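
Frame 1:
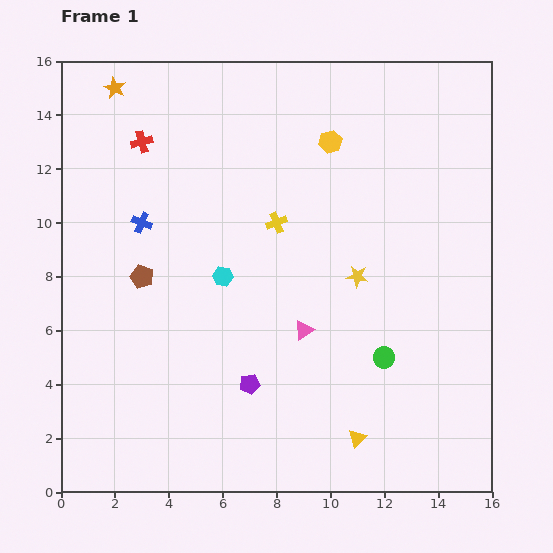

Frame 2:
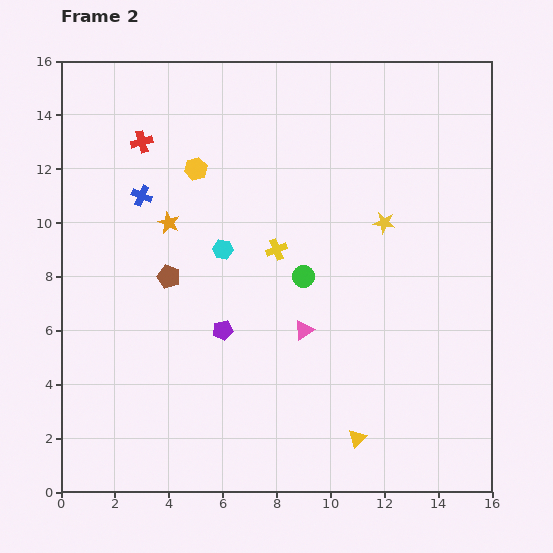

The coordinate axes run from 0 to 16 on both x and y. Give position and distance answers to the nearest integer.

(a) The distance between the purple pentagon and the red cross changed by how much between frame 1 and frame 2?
-2

Distance in frame 1: 10. Distance in frame 2: 8.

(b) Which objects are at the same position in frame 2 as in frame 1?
the red cross, the pink triangle, the yellow triangle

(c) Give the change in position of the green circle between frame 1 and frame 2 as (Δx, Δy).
(-3, 3)

The green circle was at (12, 5) in frame 1 and (9, 8) in frame 2.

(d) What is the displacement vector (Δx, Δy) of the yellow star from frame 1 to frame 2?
(1, 2)

The yellow star was at (11, 8) in frame 1 and (12, 10) in frame 2.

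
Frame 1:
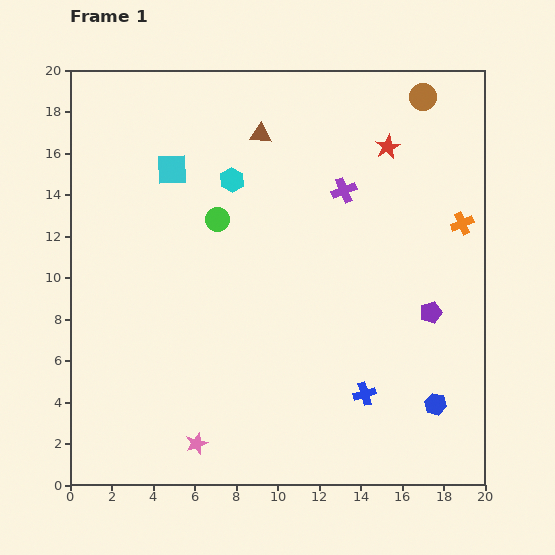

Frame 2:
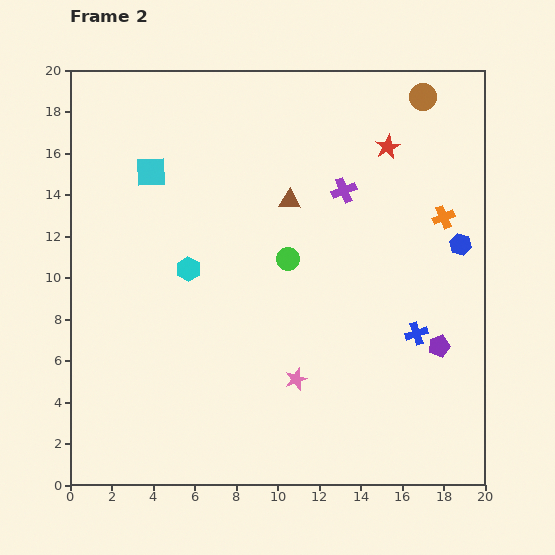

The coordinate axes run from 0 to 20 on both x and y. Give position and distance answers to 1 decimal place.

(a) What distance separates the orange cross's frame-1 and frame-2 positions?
0.9

The orange cross moved from (18.9, 12.6) to (18.0, 12.9), a distance of √(0.9² + 0.3²) ≈ 0.9.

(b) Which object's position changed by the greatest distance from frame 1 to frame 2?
the blue hexagon

(moved 7.8; next 5.7)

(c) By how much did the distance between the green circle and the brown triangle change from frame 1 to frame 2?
-1.8

Distance in frame 1: 4.6. Distance in frame 2: 2.8.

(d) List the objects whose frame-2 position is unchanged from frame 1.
the purple cross, the red star, the brown circle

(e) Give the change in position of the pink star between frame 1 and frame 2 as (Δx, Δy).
(4.8, 3.1)

The pink star was at (6.1, 2.0) in frame 1 and (10.9, 5.1) in frame 2.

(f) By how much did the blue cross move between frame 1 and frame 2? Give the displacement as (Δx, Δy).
(2.5, 2.9)

The blue cross was at (14.2, 4.4) in frame 1 and (16.7, 7.3) in frame 2.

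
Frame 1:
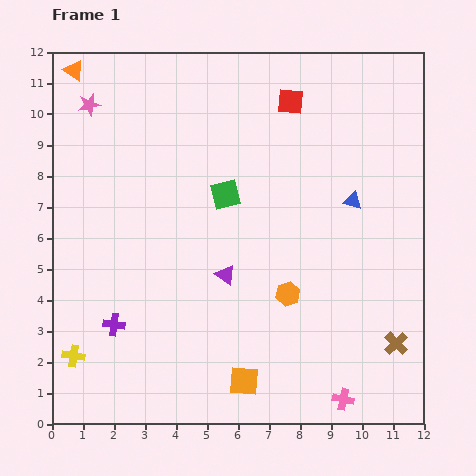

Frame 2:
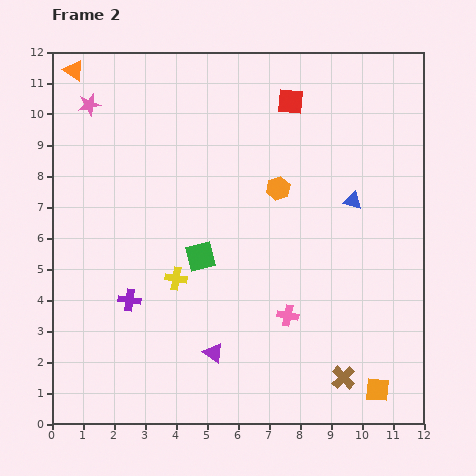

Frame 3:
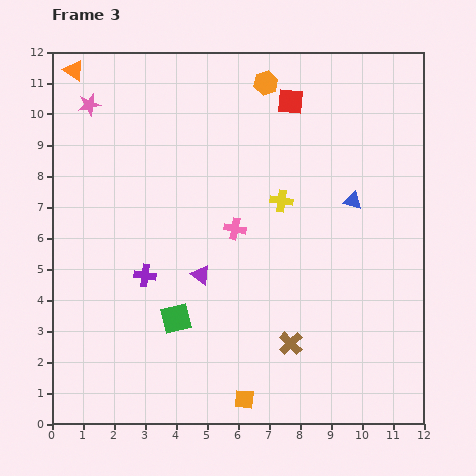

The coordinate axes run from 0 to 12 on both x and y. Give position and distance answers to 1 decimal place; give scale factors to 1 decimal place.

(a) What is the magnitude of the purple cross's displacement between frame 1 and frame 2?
0.9

The purple cross moved from (2.0, 3.2) to (2.5, 4.0), a distance of √(0.5² + 0.8²) ≈ 0.9.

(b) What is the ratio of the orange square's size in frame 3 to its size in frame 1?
0.7×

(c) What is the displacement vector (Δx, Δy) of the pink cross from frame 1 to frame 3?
(-3.5, 5.5)

The pink cross was at (9.4, 0.8) in frame 1 and (5.9, 6.3) in frame 3.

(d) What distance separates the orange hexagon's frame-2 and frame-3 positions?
3.4

The orange hexagon moved from (7.3, 7.6) to (6.9, 11.0), a distance of √(0.4² + 3.4²) ≈ 3.4.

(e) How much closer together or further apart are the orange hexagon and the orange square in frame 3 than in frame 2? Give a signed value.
+3.0

Distance in frame 2: 7.2. Distance in frame 3: 10.2.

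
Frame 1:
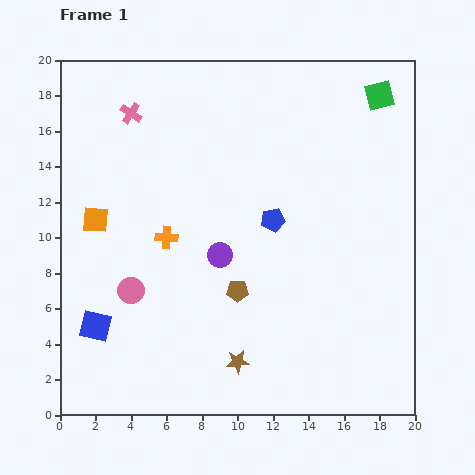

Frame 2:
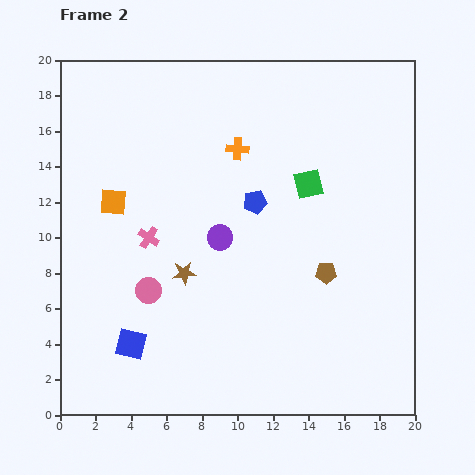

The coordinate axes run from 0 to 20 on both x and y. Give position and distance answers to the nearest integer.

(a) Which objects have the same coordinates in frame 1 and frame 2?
none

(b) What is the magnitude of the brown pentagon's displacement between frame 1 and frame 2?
5

The brown pentagon moved from (10, 7) to (15, 8), a distance of √(5² + 1²) ≈ 5.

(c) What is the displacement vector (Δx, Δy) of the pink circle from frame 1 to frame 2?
(1, 0)

The pink circle was at (4, 7) in frame 1 and (5, 7) in frame 2.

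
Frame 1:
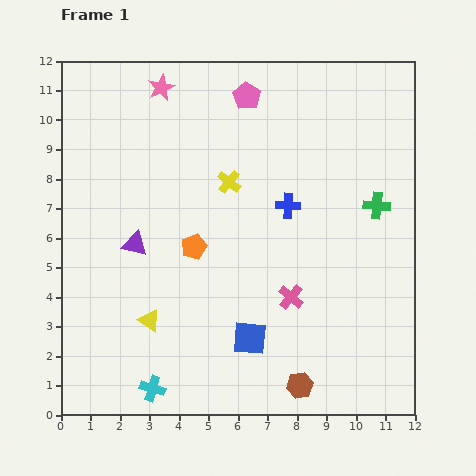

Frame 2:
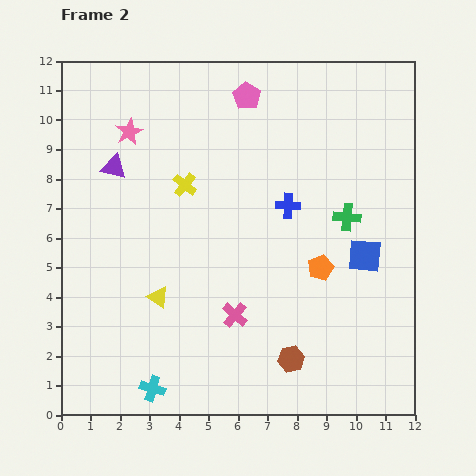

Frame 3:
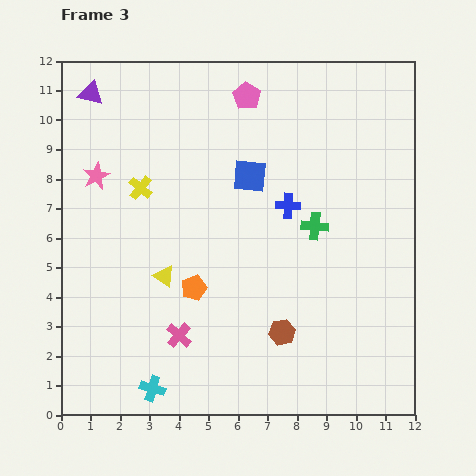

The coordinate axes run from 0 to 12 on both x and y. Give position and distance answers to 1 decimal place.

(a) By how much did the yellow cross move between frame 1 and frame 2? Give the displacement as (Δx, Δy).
(-1.5, -0.1)

The yellow cross was at (5.7, 7.9) in frame 1 and (4.2, 7.8) in frame 2.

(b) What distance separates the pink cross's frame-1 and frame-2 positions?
2.0

The pink cross moved from (7.8, 4.0) to (5.9, 3.4), a distance of √(1.9² + 0.6²) ≈ 2.0.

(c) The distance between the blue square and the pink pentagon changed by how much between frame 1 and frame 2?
-1.5

Distance in frame 1: 8.2. Distance in frame 2: 6.7.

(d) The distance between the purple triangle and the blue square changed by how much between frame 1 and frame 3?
+1.1

Distance in frame 1: 5.0. Distance in frame 3: 6.1.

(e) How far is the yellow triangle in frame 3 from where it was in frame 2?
0.7

The yellow triangle moved from (3.3, 4.0) to (3.5, 4.7), a distance of √(0.2² + 0.7²) ≈ 0.7.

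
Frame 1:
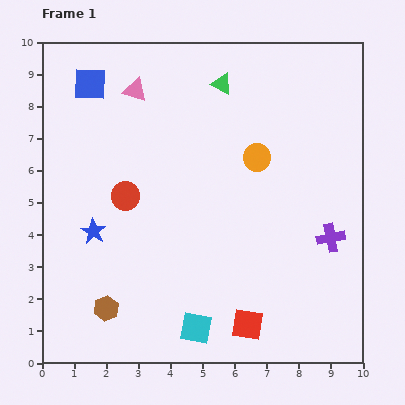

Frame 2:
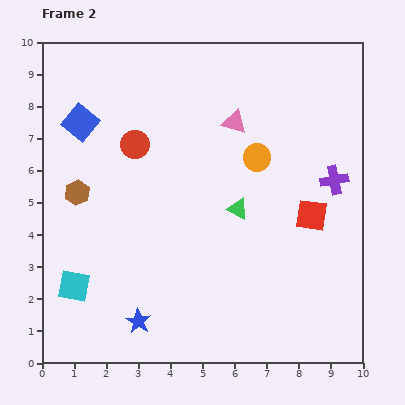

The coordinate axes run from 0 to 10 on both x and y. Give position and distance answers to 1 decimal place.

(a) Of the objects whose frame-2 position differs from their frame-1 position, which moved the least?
the blue square

(moved 1.2)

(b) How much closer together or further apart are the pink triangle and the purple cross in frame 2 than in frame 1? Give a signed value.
-4.0

Distance in frame 1: 7.6. Distance in frame 2: 3.6.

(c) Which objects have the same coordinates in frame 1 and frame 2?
the orange circle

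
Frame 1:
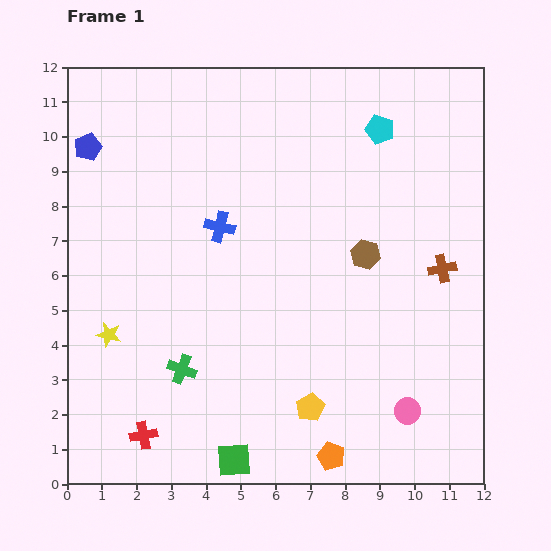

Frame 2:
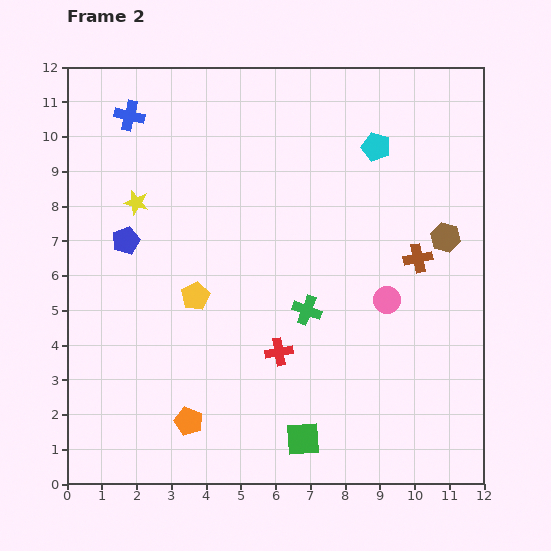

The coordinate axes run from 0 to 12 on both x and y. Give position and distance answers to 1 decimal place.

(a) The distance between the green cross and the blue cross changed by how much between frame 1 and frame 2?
+3.4

Distance in frame 1: 4.2. Distance in frame 2: 7.6.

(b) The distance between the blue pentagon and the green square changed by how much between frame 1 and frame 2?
-2.3

Distance in frame 1: 9.9. Distance in frame 2: 7.6.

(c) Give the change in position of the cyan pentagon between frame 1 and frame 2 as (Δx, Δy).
(-0.1, -0.5)

The cyan pentagon was at (9.0, 10.2) in frame 1 and (8.9, 9.7) in frame 2.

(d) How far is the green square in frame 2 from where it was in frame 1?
2.1

The green square moved from (4.8, 0.7) to (6.8, 1.3), a distance of √(2.0² + 0.6²) ≈ 2.1.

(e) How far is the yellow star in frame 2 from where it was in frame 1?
3.9

The yellow star moved from (1.2, 4.3) to (2.0, 8.1), a distance of √(0.8² + 3.8²) ≈ 3.9.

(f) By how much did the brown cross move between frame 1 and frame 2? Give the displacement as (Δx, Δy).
(-0.7, 0.3)

The brown cross was at (10.8, 6.2) in frame 1 and (10.1, 6.5) in frame 2.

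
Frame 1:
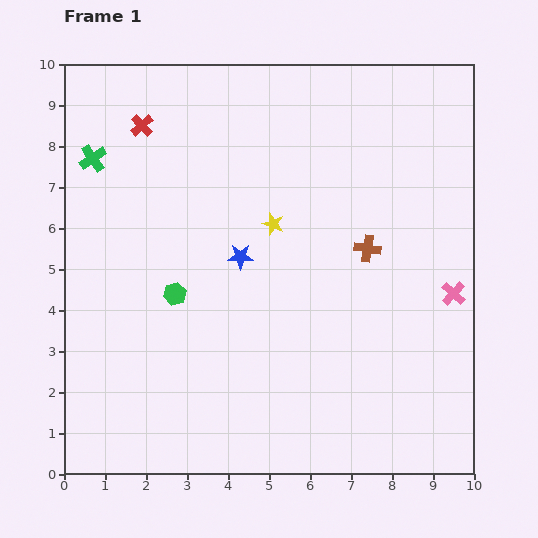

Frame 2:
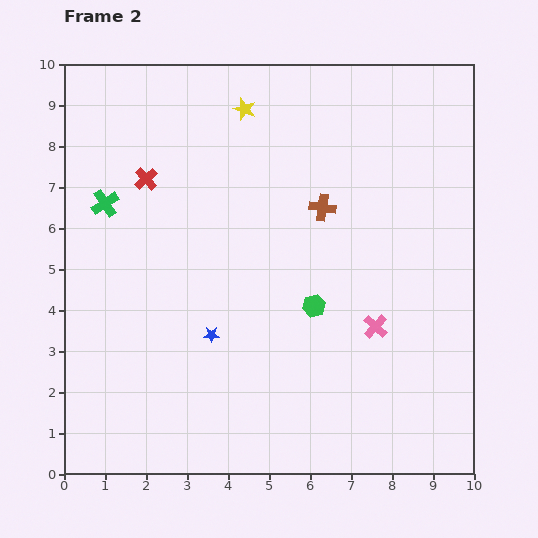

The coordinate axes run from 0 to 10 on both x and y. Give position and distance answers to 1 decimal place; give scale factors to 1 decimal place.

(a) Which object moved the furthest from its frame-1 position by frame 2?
the green hexagon

(moved 3.4; next 2.9)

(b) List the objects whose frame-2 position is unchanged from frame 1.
none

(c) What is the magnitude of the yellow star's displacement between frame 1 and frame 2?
2.9

The yellow star moved from (5.1, 6.1) to (4.4, 8.9), a distance of √(0.7² + 2.8²) ≈ 2.9.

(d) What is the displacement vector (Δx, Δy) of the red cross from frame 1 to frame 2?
(0.1, -1.3)

The red cross was at (1.9, 8.5) in frame 1 and (2.0, 7.2) in frame 2.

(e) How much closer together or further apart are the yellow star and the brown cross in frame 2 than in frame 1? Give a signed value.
+0.7

Distance in frame 1: 2.4. Distance in frame 2: 3.1.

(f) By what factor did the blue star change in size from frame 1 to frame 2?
0.6×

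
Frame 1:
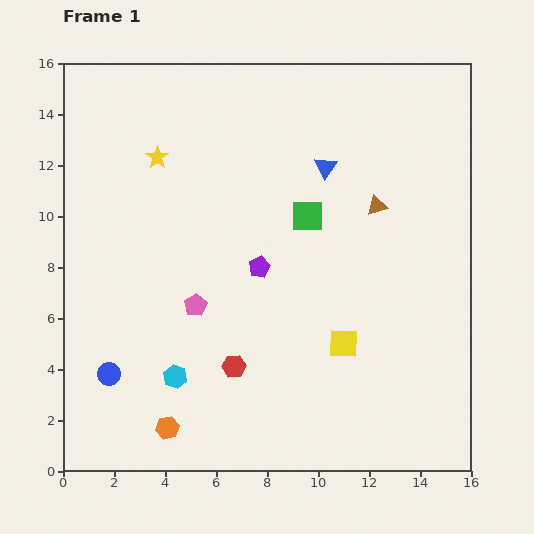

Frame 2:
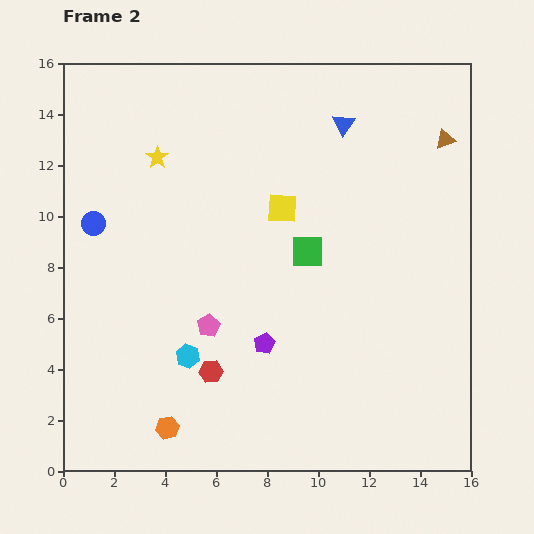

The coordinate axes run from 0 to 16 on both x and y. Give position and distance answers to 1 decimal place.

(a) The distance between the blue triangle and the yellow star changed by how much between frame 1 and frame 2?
+0.8

Distance in frame 1: 6.6. Distance in frame 2: 7.4.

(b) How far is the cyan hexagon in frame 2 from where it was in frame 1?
0.9

The cyan hexagon moved from (4.4, 3.7) to (4.9, 4.5), a distance of √(0.5² + 0.8²) ≈ 0.9.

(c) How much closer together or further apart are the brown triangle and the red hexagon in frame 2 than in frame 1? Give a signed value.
+4.5

Distance in frame 1: 8.4. Distance in frame 2: 12.9.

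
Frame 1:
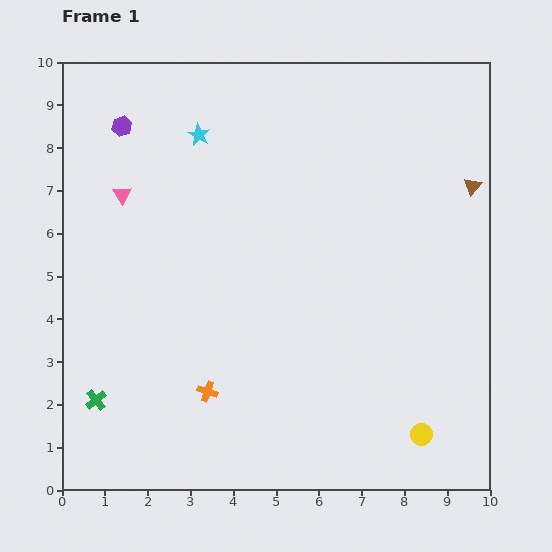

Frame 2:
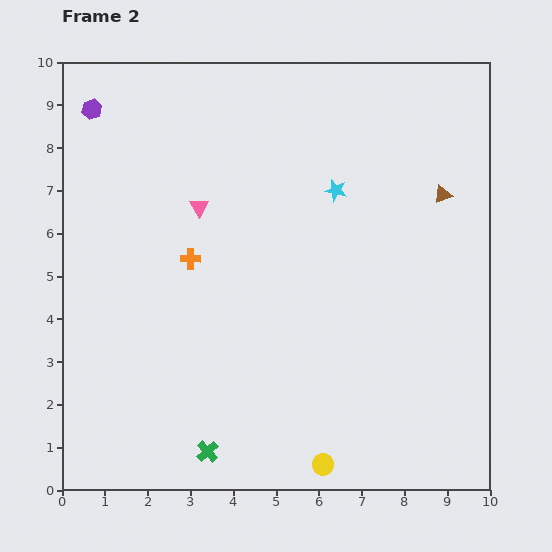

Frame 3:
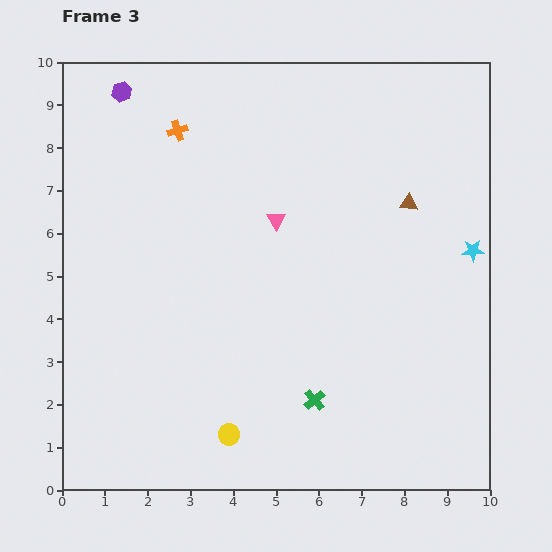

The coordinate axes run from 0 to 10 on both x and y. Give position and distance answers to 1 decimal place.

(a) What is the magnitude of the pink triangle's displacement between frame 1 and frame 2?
1.8

The pink triangle moved from (1.4, 6.9) to (3.2, 6.6), a distance of √(1.8² + 0.3²) ≈ 1.8.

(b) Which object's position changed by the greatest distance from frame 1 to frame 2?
the cyan star

(moved 3.5; next 3.1)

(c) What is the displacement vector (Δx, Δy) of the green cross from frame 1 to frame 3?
(5.1, 0.0)

The green cross was at (0.8, 2.1) in frame 1 and (5.9, 2.1) in frame 3.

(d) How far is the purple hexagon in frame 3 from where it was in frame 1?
0.8

The purple hexagon moved from (1.4, 8.5) to (1.4, 9.3), a distance of √(0.0² + 0.8²) ≈ 0.8.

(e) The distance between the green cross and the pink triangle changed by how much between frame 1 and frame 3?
-0.5

Distance in frame 1: 4.8. Distance in frame 3: 4.3.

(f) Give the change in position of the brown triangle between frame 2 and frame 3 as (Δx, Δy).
(-0.8, -0.2)

The brown triangle was at (8.9, 6.9) in frame 2 and (8.1, 6.7) in frame 3.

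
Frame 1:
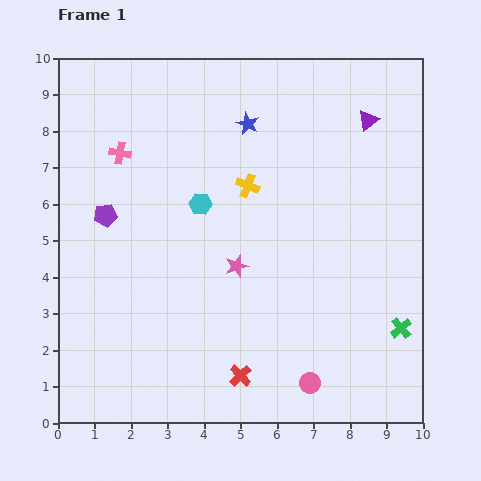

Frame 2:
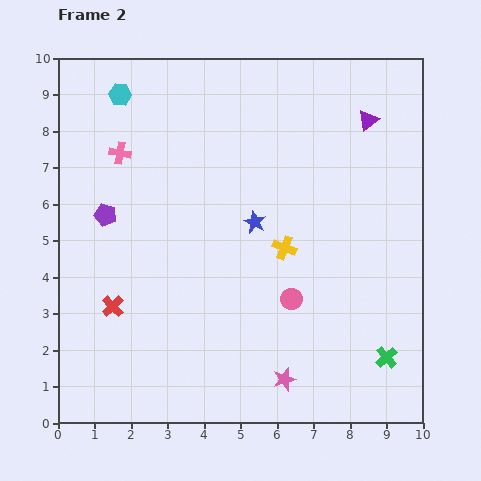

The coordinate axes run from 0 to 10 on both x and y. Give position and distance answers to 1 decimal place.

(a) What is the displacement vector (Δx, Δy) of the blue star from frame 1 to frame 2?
(0.2, -2.7)

The blue star was at (5.2, 8.2) in frame 1 and (5.4, 5.5) in frame 2.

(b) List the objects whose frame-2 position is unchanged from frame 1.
the purple pentagon, the purple triangle, the pink cross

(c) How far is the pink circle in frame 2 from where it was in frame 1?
2.4

The pink circle moved from (6.9, 1.1) to (6.4, 3.4), a distance of √(0.5² + 2.3²) ≈ 2.4.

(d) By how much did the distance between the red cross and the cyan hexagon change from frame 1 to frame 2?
+1.0

Distance in frame 1: 4.8. Distance in frame 2: 5.8.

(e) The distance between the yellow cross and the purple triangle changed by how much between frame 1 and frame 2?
+0.4

Distance in frame 1: 3.8. Distance in frame 2: 4.2.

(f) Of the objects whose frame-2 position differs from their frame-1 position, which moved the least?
the green cross

(moved 0.9)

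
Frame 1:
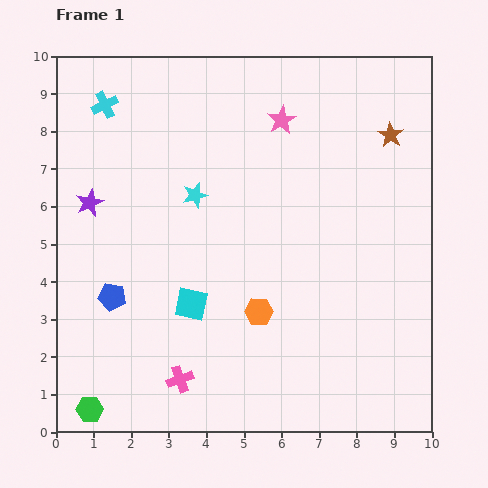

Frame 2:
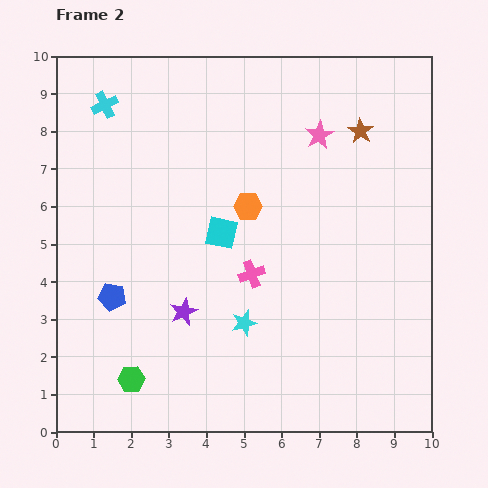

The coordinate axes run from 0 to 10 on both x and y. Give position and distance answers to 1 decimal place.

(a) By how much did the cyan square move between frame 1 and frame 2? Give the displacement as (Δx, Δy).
(0.8, 1.9)

The cyan square was at (3.6, 3.4) in frame 1 and (4.4, 5.3) in frame 2.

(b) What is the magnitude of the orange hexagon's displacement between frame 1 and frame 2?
2.8

The orange hexagon moved from (5.4, 3.2) to (5.1, 6.0), a distance of √(0.3² + 2.8²) ≈ 2.8.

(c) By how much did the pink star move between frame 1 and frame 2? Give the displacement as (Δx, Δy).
(1.0, -0.4)

The pink star was at (6.0, 8.3) in frame 1 and (7.0, 7.9) in frame 2.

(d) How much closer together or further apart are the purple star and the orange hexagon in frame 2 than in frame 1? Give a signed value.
-2.1

Distance in frame 1: 5.4. Distance in frame 2: 3.3.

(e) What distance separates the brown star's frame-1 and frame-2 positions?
0.8

The brown star moved from (8.9, 7.9) to (8.1, 8.0), a distance of √(0.8² + 0.1²) ≈ 0.8.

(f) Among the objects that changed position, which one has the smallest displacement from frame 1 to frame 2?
the brown star

(moved 0.8)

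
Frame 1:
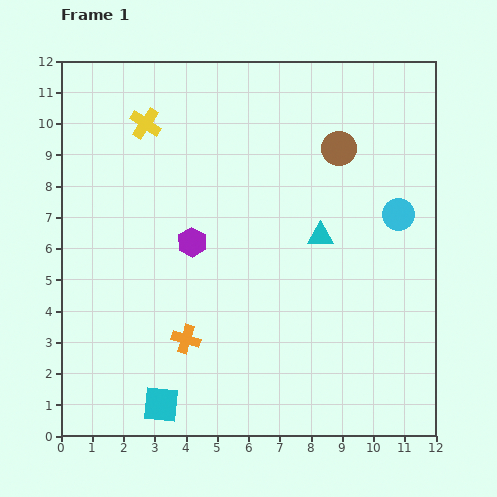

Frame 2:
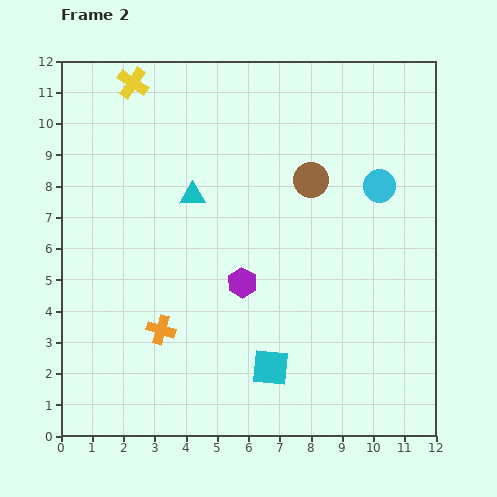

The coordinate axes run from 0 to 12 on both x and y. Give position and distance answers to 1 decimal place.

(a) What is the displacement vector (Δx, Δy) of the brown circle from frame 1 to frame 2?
(-0.9, -1.0)

The brown circle was at (8.9, 9.2) in frame 1 and (8.0, 8.2) in frame 2.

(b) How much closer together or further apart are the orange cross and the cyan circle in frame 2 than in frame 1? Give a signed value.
+0.5

Distance in frame 1: 7.9. Distance in frame 2: 8.4.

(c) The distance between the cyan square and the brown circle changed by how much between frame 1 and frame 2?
-3.9

Distance in frame 1: 10.0. Distance in frame 2: 6.1.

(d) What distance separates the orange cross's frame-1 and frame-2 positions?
0.9

The orange cross moved from (4.0, 3.1) to (3.2, 3.4), a distance of √(0.8² + 0.3²) ≈ 0.9.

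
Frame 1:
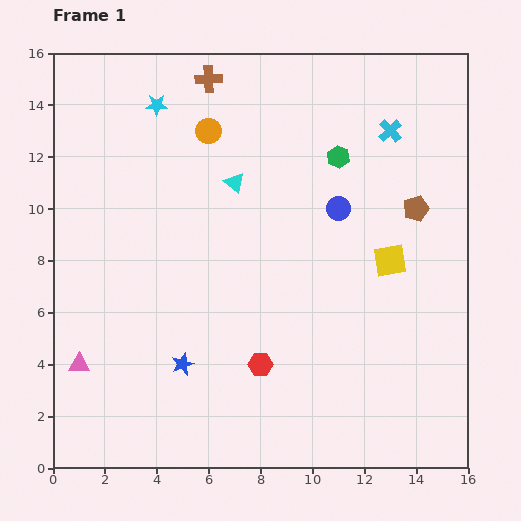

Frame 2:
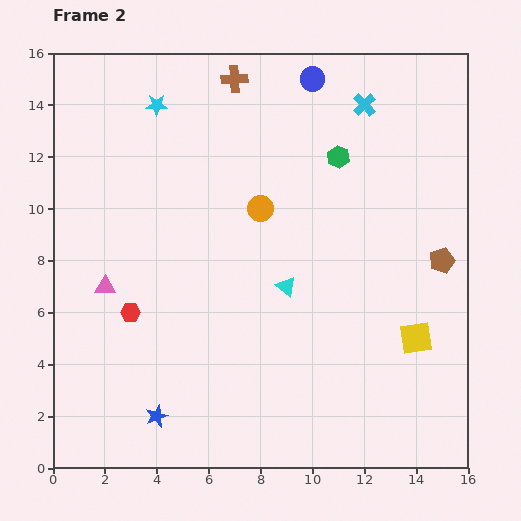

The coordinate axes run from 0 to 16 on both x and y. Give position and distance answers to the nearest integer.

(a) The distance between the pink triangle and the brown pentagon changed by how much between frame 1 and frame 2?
-1

Distance in frame 1: 14. Distance in frame 2: 13.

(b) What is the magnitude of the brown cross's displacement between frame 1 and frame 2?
1

The brown cross moved from (6, 15) to (7, 15), a distance of √(1² + 0²) ≈ 1.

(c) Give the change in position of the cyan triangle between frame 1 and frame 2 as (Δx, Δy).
(2, -4)

The cyan triangle was at (7, 11) in frame 1 and (9, 7) in frame 2.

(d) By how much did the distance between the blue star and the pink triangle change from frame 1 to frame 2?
+1

Distance in frame 1: 4. Distance in frame 2: 5.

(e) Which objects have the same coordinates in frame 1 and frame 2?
the green hexagon, the cyan star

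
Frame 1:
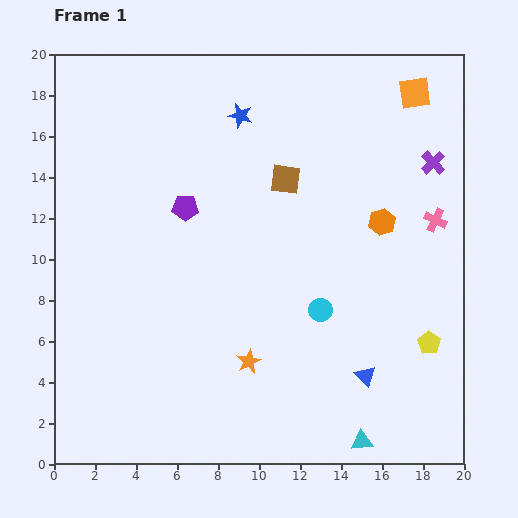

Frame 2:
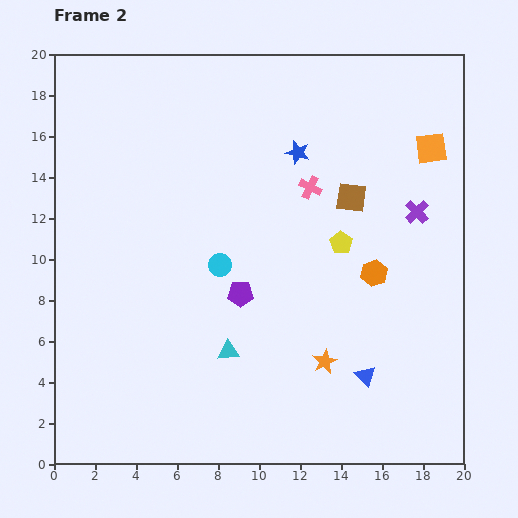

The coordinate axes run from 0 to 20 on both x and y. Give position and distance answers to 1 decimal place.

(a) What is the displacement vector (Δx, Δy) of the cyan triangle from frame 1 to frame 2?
(-6.5, 4.4)

The cyan triangle was at (15.0, 1.1) in frame 1 and (8.5, 5.5) in frame 2.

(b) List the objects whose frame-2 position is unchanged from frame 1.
the blue triangle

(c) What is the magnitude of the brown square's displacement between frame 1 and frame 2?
3.3

The brown square moved from (11.3, 13.9) to (14.5, 13.0), a distance of √(3.2² + 0.9²) ≈ 3.3.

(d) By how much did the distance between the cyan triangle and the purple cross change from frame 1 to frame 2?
-2.6

Distance in frame 1: 14.0. Distance in frame 2: 11.4.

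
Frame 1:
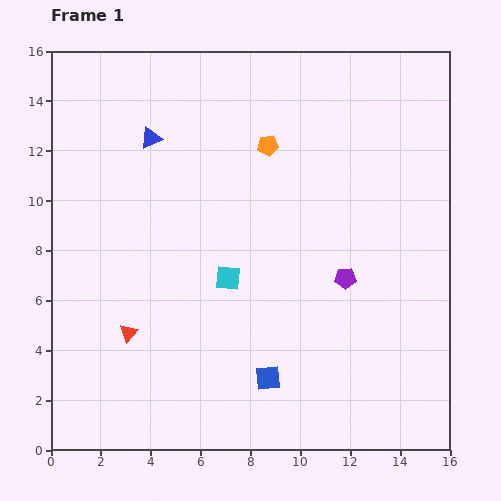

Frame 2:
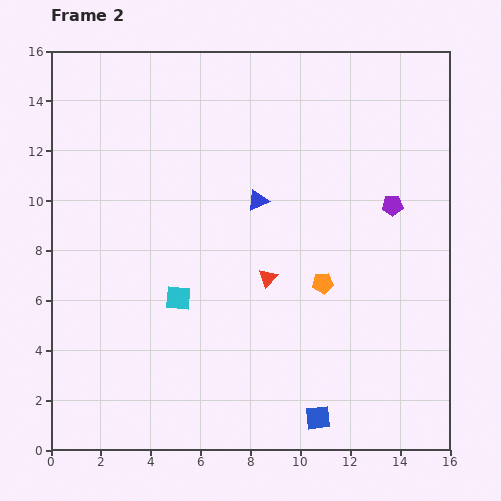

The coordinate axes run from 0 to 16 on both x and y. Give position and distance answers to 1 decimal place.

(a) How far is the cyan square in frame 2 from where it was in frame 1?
2.2

The cyan square moved from (7.1, 6.9) to (5.1, 6.1), a distance of √(2.0² + 0.8²) ≈ 2.2.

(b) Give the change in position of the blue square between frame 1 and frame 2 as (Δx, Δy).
(2.0, -1.6)

The blue square was at (8.7, 2.9) in frame 1 and (10.7, 1.3) in frame 2.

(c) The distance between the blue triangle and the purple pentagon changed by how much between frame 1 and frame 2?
-4.2

Distance in frame 1: 9.6. Distance in frame 2: 5.4.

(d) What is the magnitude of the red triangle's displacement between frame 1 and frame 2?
6.0

The red triangle moved from (3.1, 4.7) to (8.7, 6.9), a distance of √(5.6² + 2.2²) ≈ 6.0.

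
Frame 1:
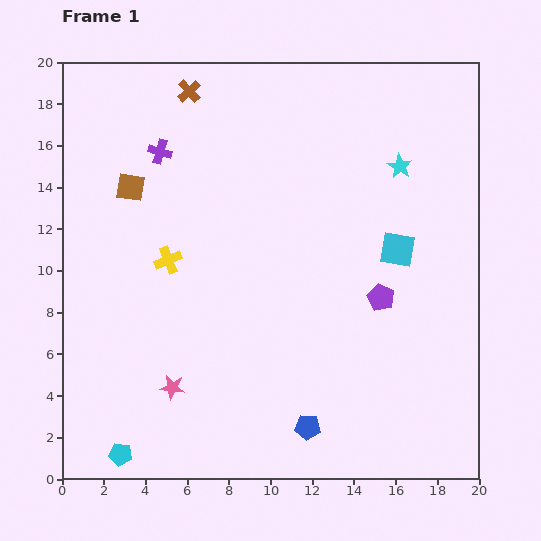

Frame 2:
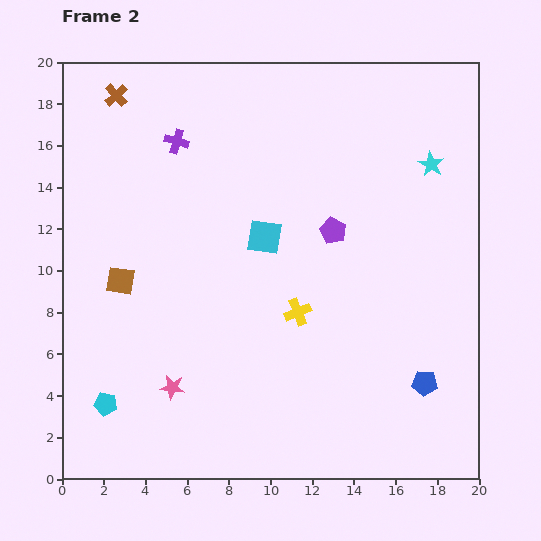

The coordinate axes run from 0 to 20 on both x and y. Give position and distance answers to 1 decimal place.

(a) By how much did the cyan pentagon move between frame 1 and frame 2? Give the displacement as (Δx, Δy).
(-0.7, 2.4)

The cyan pentagon was at (2.8, 1.2) in frame 1 and (2.1, 3.6) in frame 2.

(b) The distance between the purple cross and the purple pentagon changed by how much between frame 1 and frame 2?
-4.1

Distance in frame 1: 12.7. Distance in frame 2: 8.6.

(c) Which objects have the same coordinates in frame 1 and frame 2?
the pink star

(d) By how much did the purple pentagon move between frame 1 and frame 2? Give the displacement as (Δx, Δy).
(-2.3, 3.2)

The purple pentagon was at (15.3, 8.7) in frame 1 and (13.0, 11.9) in frame 2.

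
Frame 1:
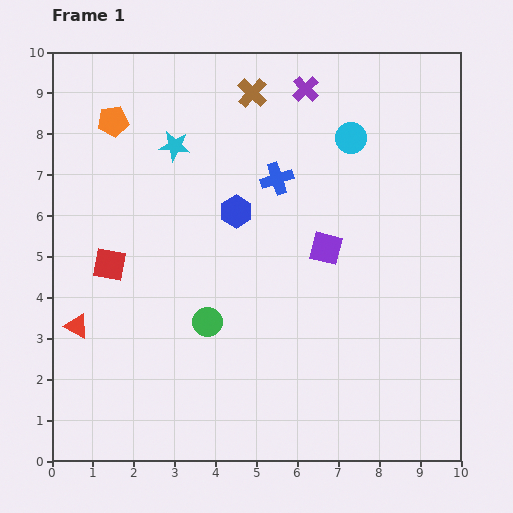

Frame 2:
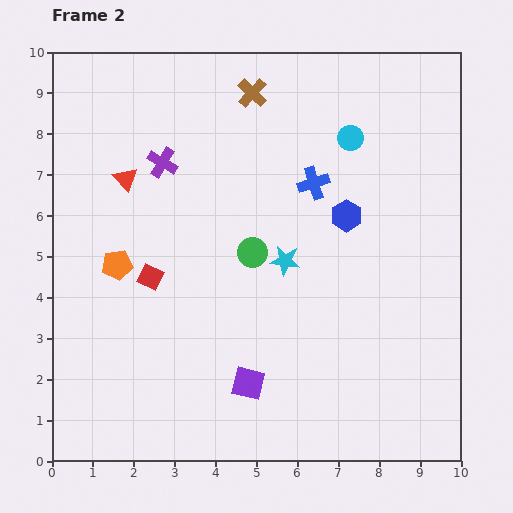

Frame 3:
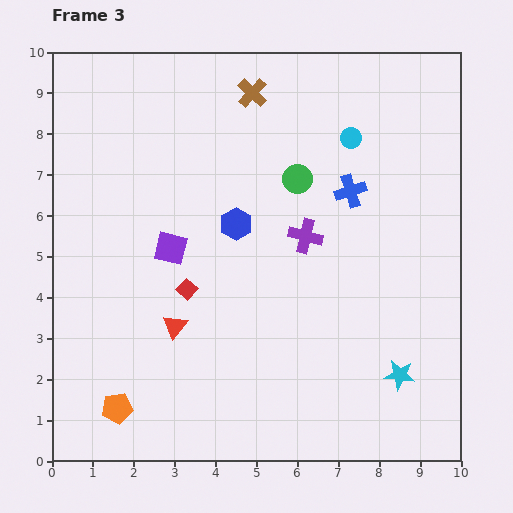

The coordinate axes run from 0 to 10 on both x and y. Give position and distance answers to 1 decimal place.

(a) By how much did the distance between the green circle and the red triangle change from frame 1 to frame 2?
+0.4

Distance in frame 1: 3.2. Distance in frame 2: 3.6.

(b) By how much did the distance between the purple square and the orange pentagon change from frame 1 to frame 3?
-2.0

Distance in frame 1: 6.1. Distance in frame 3: 4.1.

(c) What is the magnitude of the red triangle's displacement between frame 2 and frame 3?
3.8

The red triangle moved from (1.8, 6.9) to (3.0, 3.3), a distance of √(1.2² + 3.6²) ≈ 3.8.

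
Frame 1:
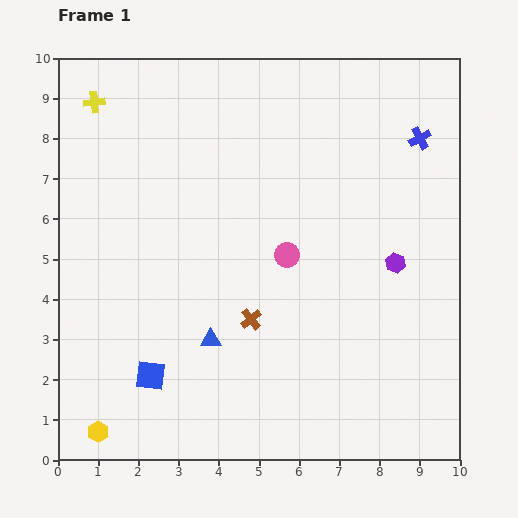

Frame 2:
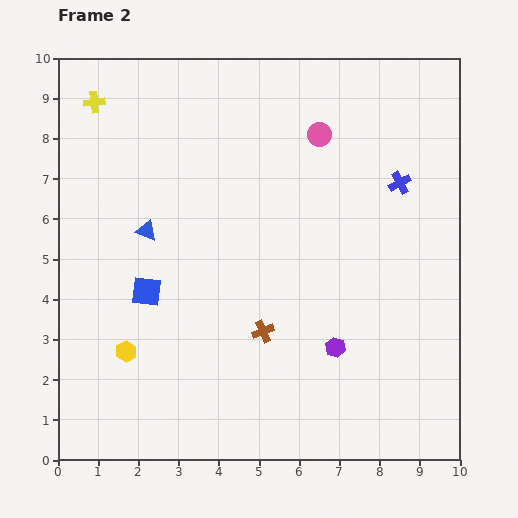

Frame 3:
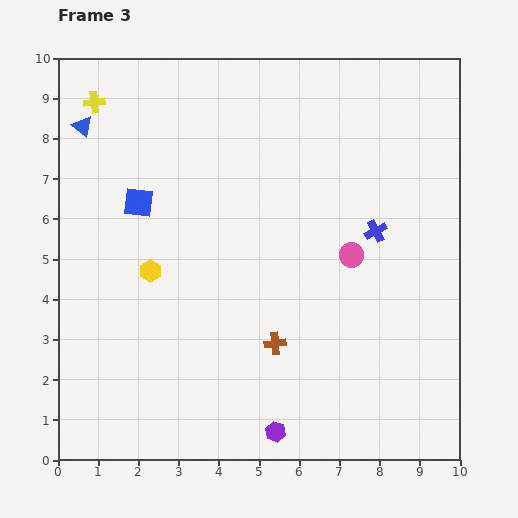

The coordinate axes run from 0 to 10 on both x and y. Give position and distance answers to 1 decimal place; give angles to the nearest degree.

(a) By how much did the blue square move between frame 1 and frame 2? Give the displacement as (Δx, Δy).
(-0.1, 2.1)

The blue square was at (2.3, 2.1) in frame 1 and (2.2, 4.2) in frame 2.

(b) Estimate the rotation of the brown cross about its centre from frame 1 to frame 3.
33° clockwise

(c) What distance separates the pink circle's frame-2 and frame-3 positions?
3.1

The pink circle moved from (6.5, 8.1) to (7.3, 5.1), a distance of √(0.8² + 3.0²) ≈ 3.1.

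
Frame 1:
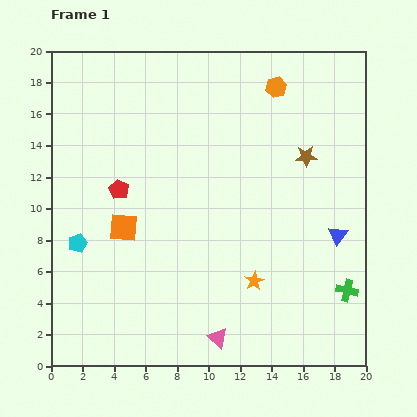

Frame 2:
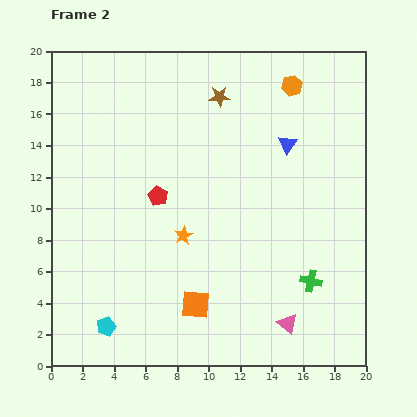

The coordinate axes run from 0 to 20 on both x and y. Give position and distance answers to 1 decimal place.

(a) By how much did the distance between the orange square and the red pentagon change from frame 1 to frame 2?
+4.9

Distance in frame 1: 2.4. Distance in frame 2: 7.3.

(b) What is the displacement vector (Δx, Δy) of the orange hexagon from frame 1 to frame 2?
(1.0, 0.1)

The orange hexagon was at (14.3, 17.7) in frame 1 and (15.3, 17.8) in frame 2.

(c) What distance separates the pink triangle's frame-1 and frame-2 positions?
4.5

The pink triangle moved from (10.6, 1.8) to (15.0, 2.7), a distance of √(4.4² + 0.9²) ≈ 4.5.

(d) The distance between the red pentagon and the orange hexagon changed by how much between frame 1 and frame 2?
-0.9

Distance in frame 1: 11.9. Distance in frame 2: 11.0.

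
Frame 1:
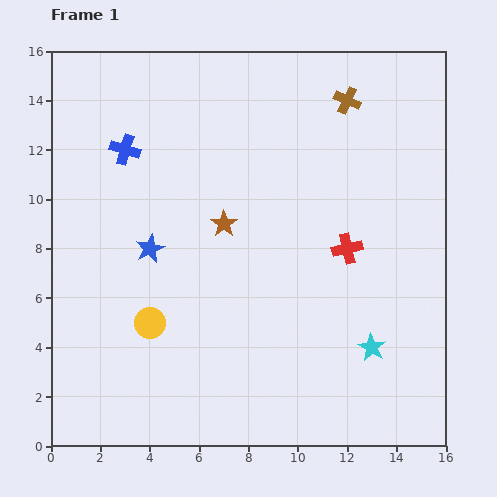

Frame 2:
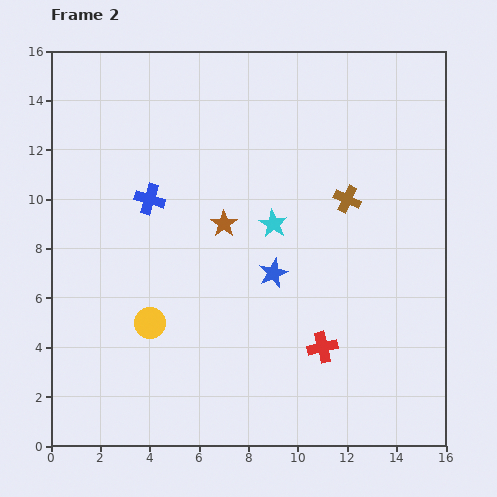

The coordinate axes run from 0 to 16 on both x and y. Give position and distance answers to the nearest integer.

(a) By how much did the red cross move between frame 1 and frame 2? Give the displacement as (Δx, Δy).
(-1, -4)

The red cross was at (12, 8) in frame 1 and (11, 4) in frame 2.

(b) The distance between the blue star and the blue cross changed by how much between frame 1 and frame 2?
+2

Distance in frame 1: 4. Distance in frame 2: 6.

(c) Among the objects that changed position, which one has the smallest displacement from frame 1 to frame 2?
the blue cross

(moved 2)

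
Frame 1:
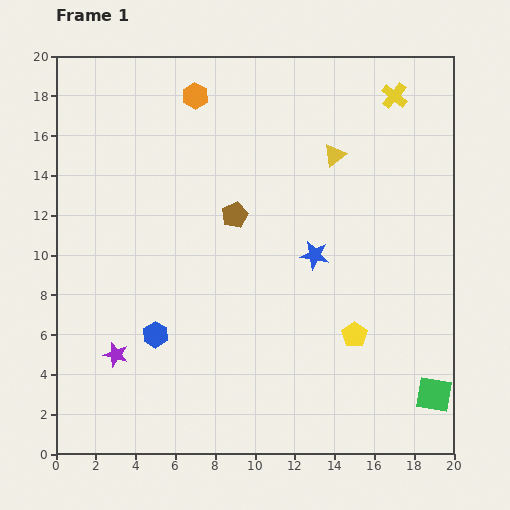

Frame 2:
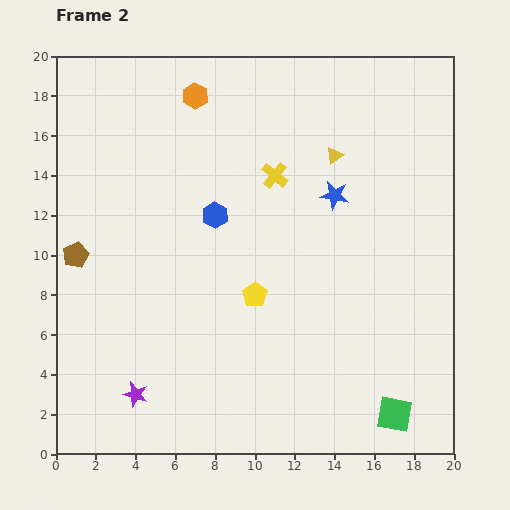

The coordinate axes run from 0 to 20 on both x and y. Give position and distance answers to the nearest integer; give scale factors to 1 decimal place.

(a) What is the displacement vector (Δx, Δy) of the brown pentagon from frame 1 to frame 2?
(-8, -2)

The brown pentagon was at (9, 12) in frame 1 and (1, 10) in frame 2.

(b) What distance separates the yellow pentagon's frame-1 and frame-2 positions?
5

The yellow pentagon moved from (15, 6) to (10, 8), a distance of √(5² + 2²) ≈ 5.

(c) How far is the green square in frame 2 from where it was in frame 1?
2

The green square moved from (19, 3) to (17, 2), a distance of √(2² + 1²) ≈ 2.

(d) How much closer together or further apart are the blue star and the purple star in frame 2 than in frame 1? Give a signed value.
+3

Distance in frame 1: 11. Distance in frame 2: 14.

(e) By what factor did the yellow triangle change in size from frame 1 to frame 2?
0.8×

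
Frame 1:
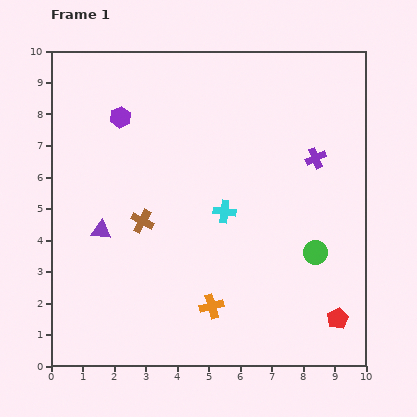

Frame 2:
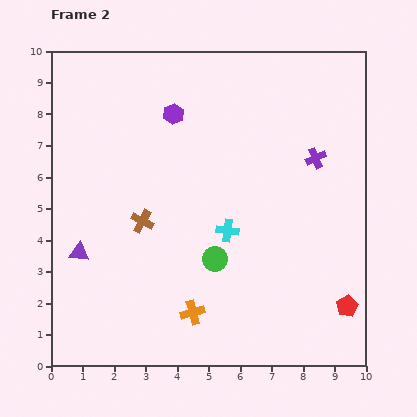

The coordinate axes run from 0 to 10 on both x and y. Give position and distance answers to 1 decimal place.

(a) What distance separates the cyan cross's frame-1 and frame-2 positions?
0.6

The cyan cross moved from (5.5, 4.9) to (5.6, 4.3), a distance of √(0.1² + 0.6²) ≈ 0.6.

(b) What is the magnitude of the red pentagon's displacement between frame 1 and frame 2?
0.5

The red pentagon moved from (9.1, 1.5) to (9.4, 1.9), a distance of √(0.3² + 0.4²) ≈ 0.5.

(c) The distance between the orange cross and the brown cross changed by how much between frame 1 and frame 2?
-0.2

Distance in frame 1: 3.5. Distance in frame 2: 3.3.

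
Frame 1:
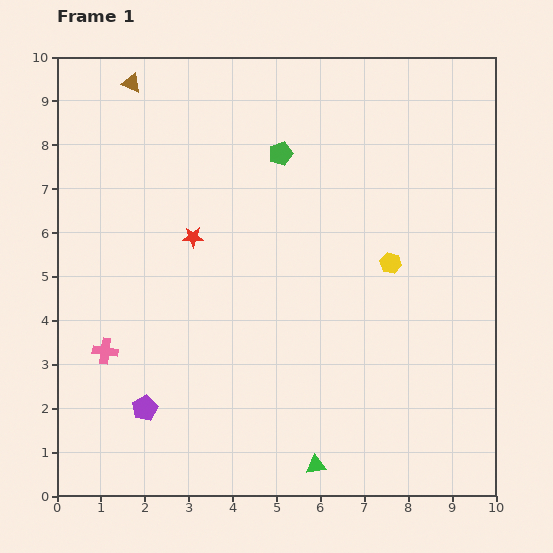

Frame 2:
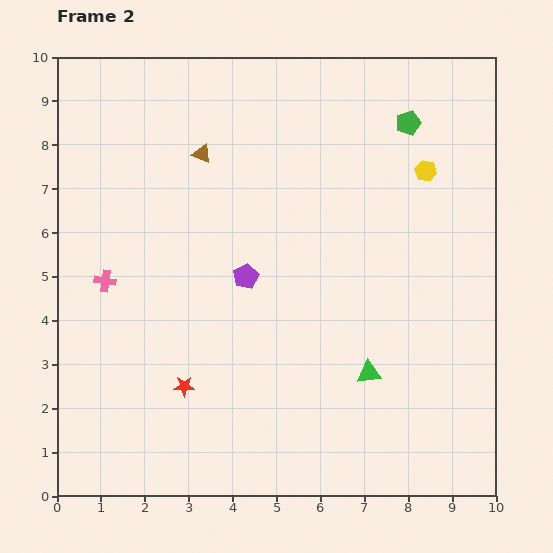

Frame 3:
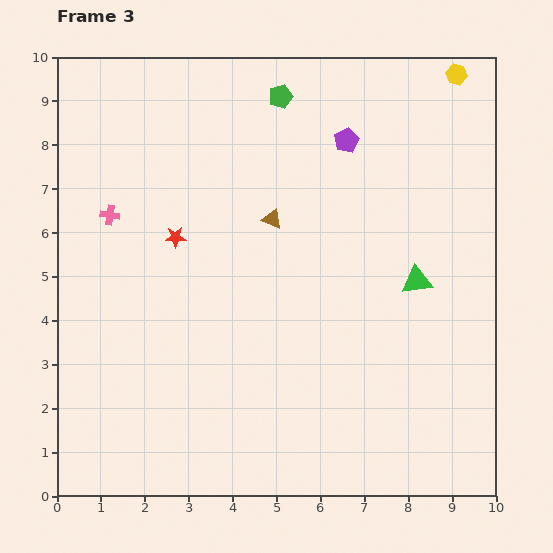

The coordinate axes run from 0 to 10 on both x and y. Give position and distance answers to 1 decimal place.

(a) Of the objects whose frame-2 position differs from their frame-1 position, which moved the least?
the pink cross

(moved 1.6)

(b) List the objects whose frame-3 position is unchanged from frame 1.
none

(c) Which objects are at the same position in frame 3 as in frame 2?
none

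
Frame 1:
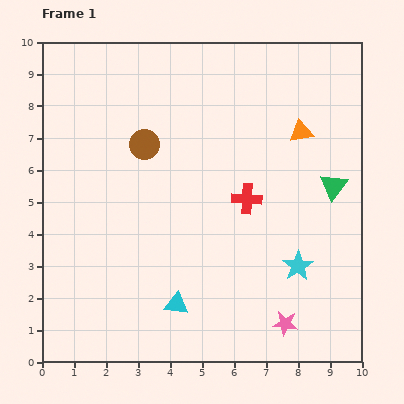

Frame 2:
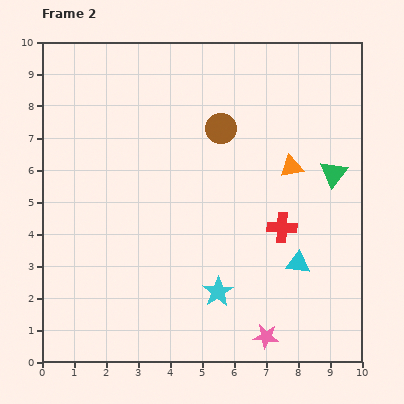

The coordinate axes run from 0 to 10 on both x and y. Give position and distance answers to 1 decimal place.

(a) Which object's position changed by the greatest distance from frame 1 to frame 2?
the cyan triangle

(moved 4.0; next 2.6)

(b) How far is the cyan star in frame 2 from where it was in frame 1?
2.6

The cyan star moved from (8.0, 3.0) to (5.5, 2.2), a distance of √(2.5² + 0.8²) ≈ 2.6.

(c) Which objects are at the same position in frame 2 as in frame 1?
none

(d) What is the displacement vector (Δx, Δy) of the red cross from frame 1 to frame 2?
(1.1, -0.9)

The red cross was at (6.4, 5.1) in frame 1 and (7.5, 4.2) in frame 2.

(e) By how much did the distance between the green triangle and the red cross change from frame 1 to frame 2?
-0.4

Distance in frame 1: 2.7. Distance in frame 2: 2.3.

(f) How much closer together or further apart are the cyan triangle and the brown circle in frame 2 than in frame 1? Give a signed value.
-0.3

Distance in frame 1: 5.1. Distance in frame 2: 4.8.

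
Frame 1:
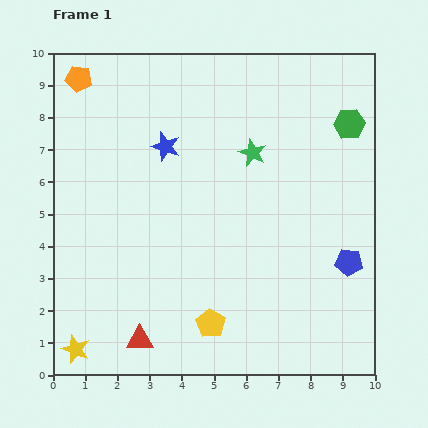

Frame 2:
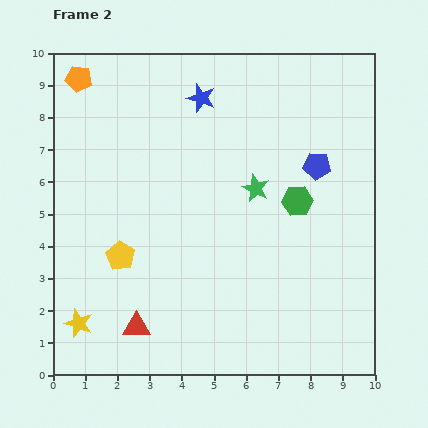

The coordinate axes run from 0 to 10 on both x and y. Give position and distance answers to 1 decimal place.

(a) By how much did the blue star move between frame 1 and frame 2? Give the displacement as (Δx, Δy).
(1.1, 1.5)

The blue star was at (3.5, 7.1) in frame 1 and (4.6, 8.6) in frame 2.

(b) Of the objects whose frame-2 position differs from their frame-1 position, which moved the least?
the red triangle

(moved 0.4)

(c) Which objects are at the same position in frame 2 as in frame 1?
the orange pentagon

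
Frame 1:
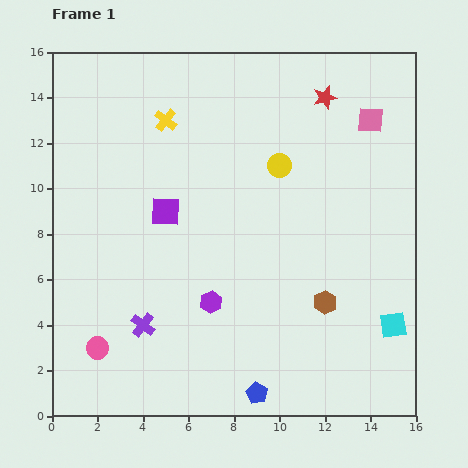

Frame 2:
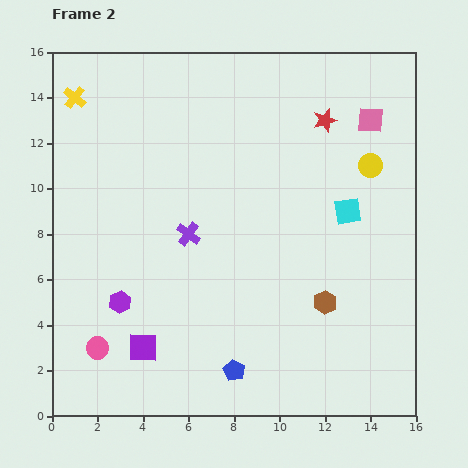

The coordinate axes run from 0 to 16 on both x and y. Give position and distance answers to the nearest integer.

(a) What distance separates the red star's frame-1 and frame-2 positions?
1

The red star moved from (12, 14) to (12, 13), a distance of √(0² + 1²) ≈ 1.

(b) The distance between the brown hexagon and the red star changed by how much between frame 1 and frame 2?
-1

Distance in frame 1: 9. Distance in frame 2: 8.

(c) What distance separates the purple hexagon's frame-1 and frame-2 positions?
4

The purple hexagon moved from (7, 5) to (3, 5), a distance of √(4² + 0²) ≈ 4.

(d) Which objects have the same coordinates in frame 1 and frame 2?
the pink circle, the brown hexagon, the pink square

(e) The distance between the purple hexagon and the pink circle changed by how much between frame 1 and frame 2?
-3

Distance in frame 1: 5. Distance in frame 2: 2.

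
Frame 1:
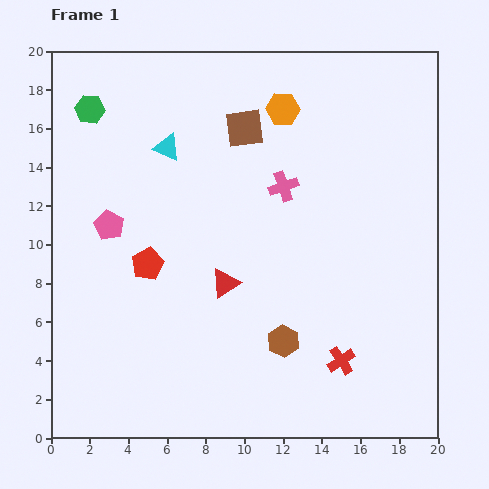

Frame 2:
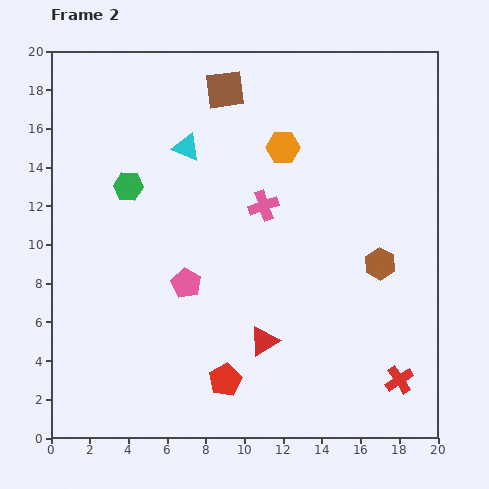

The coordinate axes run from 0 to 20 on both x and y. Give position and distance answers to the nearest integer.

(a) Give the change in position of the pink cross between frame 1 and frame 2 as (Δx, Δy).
(-1, -1)

The pink cross was at (12, 13) in frame 1 and (11, 12) in frame 2.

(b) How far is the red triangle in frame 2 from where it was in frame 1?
4

The red triangle moved from (9, 8) to (11, 5), a distance of √(2² + 3²) ≈ 4.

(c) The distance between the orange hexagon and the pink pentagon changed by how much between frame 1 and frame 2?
-2

Distance in frame 1: 11. Distance in frame 2: 9.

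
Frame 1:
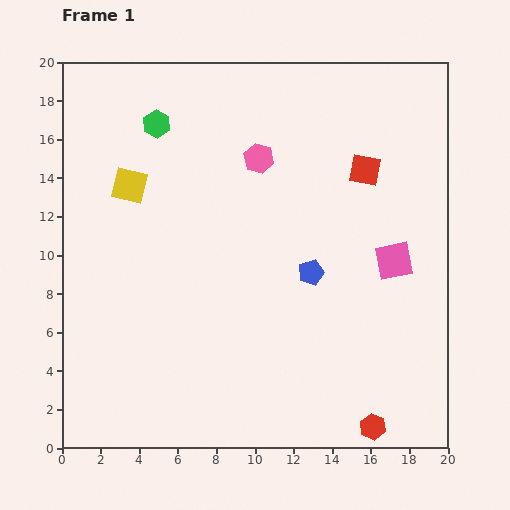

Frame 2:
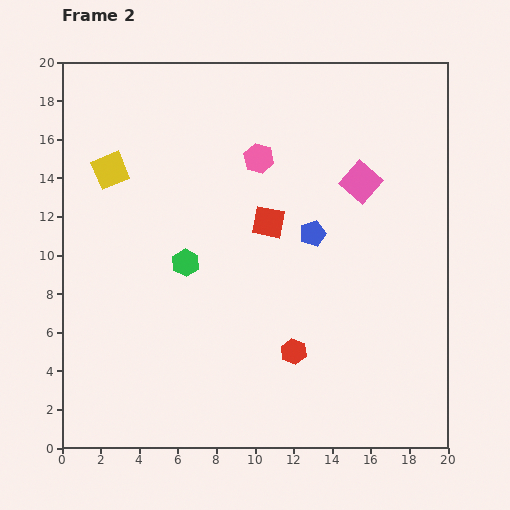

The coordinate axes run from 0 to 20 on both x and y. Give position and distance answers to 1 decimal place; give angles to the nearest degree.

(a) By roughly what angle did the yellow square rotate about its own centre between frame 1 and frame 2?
36° counter-clockwise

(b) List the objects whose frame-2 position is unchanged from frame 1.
the pink hexagon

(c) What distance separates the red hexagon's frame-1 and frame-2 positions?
5.7

The red hexagon moved from (16.1, 1.1) to (12.0, 5.0), a distance of √(4.1² + 3.9²) ≈ 5.7.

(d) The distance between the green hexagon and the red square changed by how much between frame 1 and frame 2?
-6.3

Distance in frame 1: 11.1. Distance in frame 2: 4.8.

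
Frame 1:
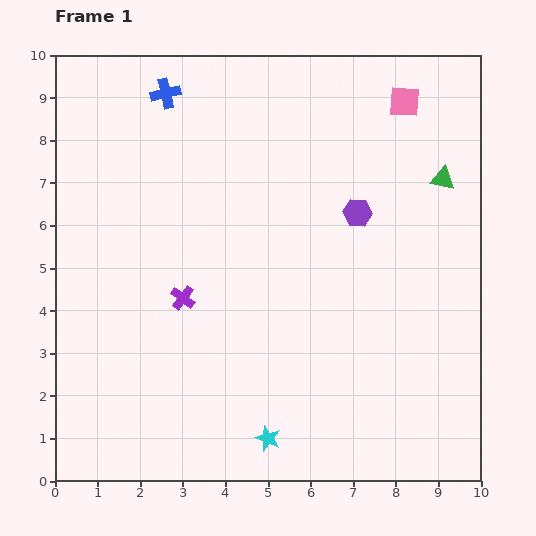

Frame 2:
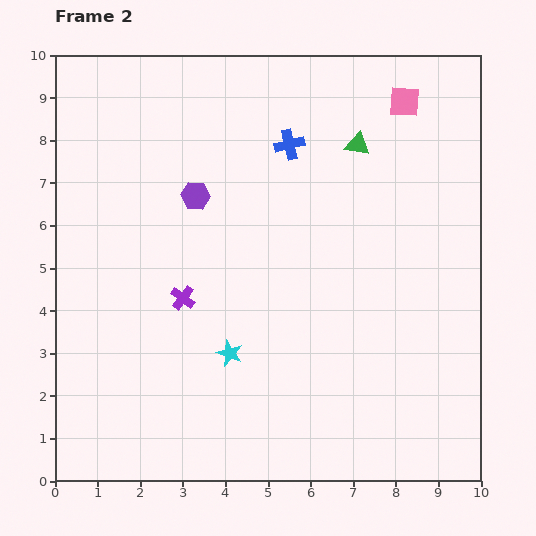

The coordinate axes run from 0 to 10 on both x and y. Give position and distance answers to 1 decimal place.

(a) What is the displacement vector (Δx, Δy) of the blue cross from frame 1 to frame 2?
(2.9, -1.2)

The blue cross was at (2.6, 9.1) in frame 1 and (5.5, 7.9) in frame 2.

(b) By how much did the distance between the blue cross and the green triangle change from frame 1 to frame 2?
-5.2

Distance in frame 1: 6.8. Distance in frame 2: 1.6.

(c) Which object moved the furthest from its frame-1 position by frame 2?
the purple hexagon

(moved 3.8; next 3.1)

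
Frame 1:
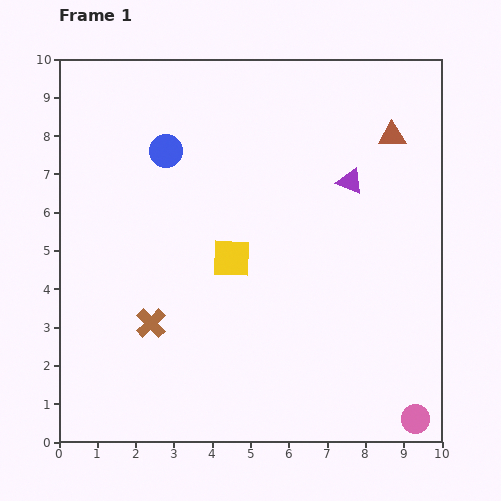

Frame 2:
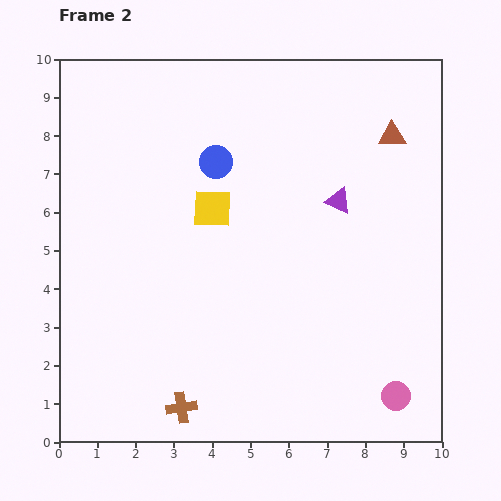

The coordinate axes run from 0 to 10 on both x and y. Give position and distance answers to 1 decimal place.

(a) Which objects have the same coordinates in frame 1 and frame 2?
the brown triangle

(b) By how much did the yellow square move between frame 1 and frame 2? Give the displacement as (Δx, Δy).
(-0.5, 1.3)

The yellow square was at (4.5, 4.8) in frame 1 and (4.0, 6.1) in frame 2.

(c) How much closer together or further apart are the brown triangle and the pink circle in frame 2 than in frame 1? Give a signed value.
-0.6

Distance in frame 1: 7.4. Distance in frame 2: 6.8.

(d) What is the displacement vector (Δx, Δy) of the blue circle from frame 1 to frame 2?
(1.3, -0.3)

The blue circle was at (2.8, 7.6) in frame 1 and (4.1, 7.3) in frame 2.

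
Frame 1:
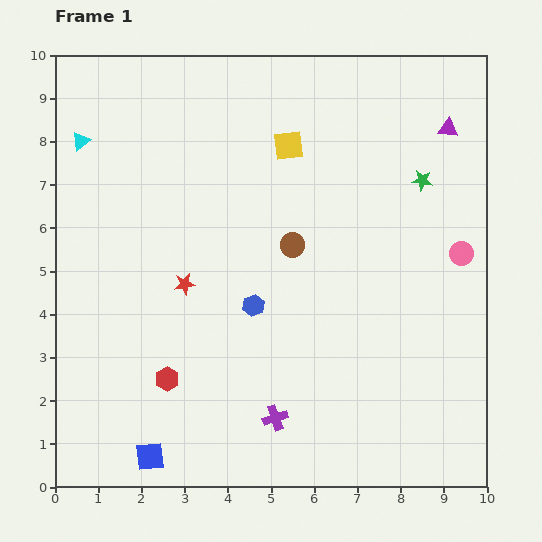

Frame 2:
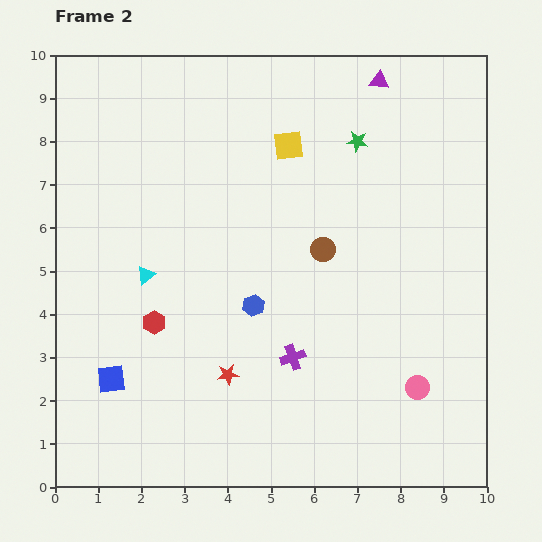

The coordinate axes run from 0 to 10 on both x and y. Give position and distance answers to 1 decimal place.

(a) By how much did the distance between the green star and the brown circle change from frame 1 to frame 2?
-0.8

Distance in frame 1: 3.4. Distance in frame 2: 2.6.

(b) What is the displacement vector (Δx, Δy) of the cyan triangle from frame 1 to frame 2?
(1.5, -3.1)

The cyan triangle was at (0.6, 8.0) in frame 1 and (2.1, 4.9) in frame 2.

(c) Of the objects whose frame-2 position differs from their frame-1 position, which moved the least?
the brown circle

(moved 0.7)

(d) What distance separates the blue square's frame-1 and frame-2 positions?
2.0

The blue square moved from (2.2, 0.7) to (1.3, 2.5), a distance of √(0.9² + 1.8²) ≈ 2.0.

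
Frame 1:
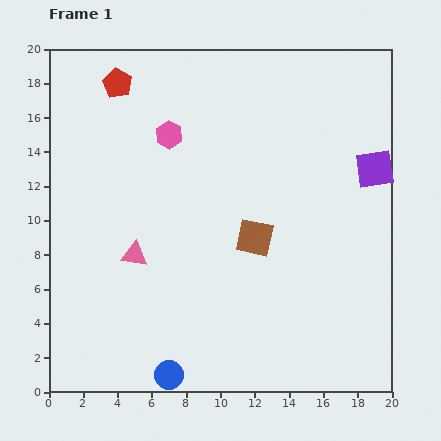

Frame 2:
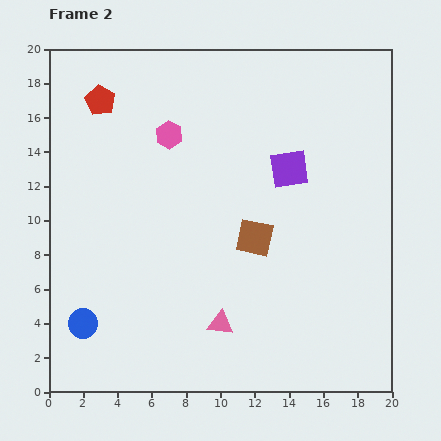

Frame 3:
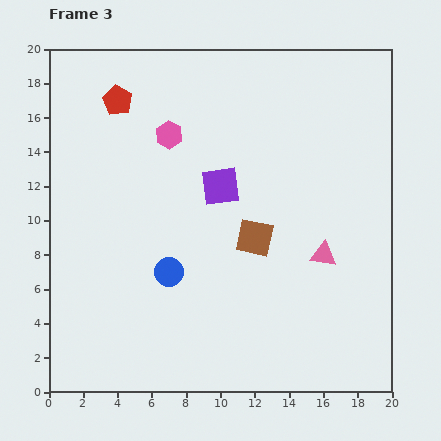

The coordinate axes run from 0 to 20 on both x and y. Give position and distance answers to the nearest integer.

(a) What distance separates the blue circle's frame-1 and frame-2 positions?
6

The blue circle moved from (7, 1) to (2, 4), a distance of √(5² + 3²) ≈ 6.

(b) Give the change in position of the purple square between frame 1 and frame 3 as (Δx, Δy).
(-9, -1)

The purple square was at (19, 13) in frame 1 and (10, 12) in frame 3.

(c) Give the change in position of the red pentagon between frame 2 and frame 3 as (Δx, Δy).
(1, 0)

The red pentagon was at (3, 17) in frame 2 and (4, 17) in frame 3.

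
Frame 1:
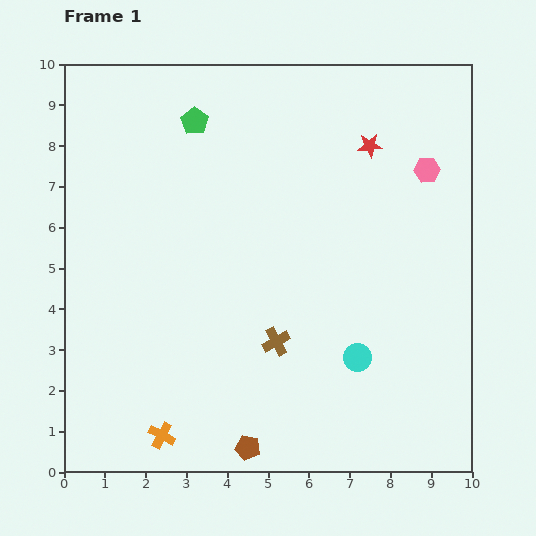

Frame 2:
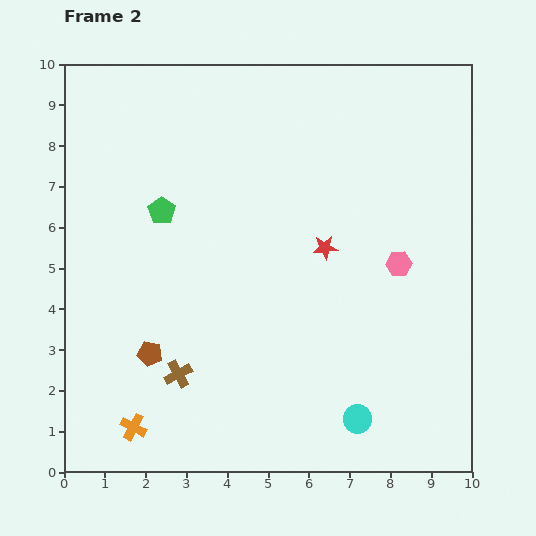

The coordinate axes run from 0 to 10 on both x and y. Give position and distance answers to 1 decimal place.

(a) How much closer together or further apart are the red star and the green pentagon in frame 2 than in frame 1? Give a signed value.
-0.2

Distance in frame 1: 4.3. Distance in frame 2: 4.1.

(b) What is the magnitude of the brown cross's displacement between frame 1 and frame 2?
2.5

The brown cross moved from (5.2, 3.2) to (2.8, 2.4), a distance of √(2.4² + 0.8²) ≈ 2.5.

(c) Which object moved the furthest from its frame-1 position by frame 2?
the brown pentagon

(moved 3.3; next 2.7)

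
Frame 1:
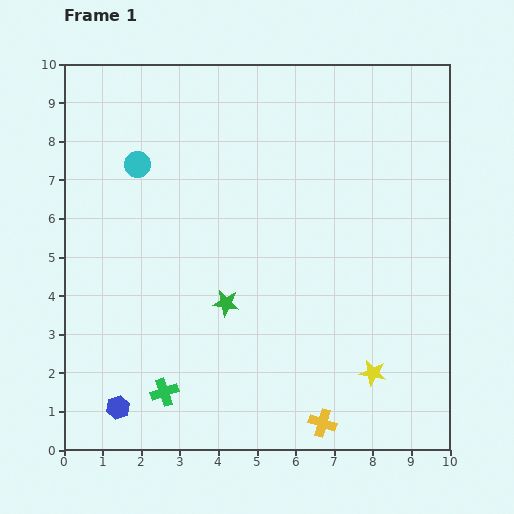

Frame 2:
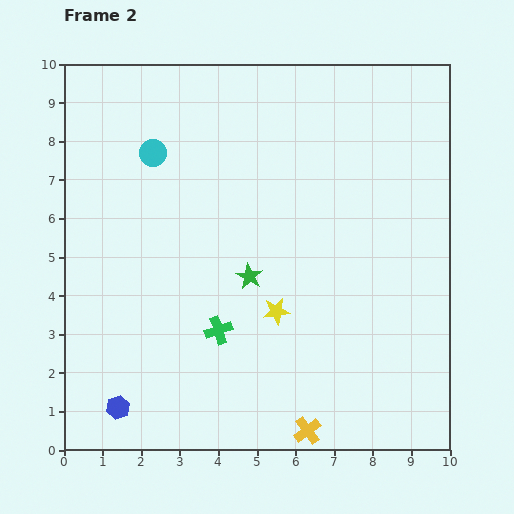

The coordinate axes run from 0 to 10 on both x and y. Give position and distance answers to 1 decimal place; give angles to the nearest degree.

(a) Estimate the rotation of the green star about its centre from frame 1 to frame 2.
21° clockwise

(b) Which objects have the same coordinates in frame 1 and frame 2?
the blue hexagon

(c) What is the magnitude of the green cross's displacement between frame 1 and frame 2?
2.1

The green cross moved from (2.6, 1.5) to (4.0, 3.1), a distance of √(1.4² + 1.6²) ≈ 2.1.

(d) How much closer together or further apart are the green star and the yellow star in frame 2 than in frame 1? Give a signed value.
-3.1

Distance in frame 1: 4.2. Distance in frame 2: 1.1.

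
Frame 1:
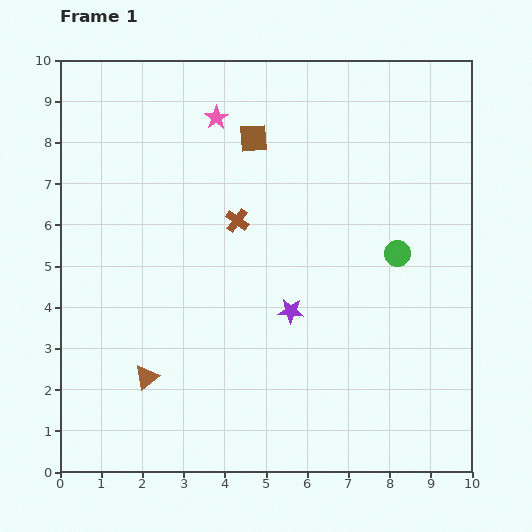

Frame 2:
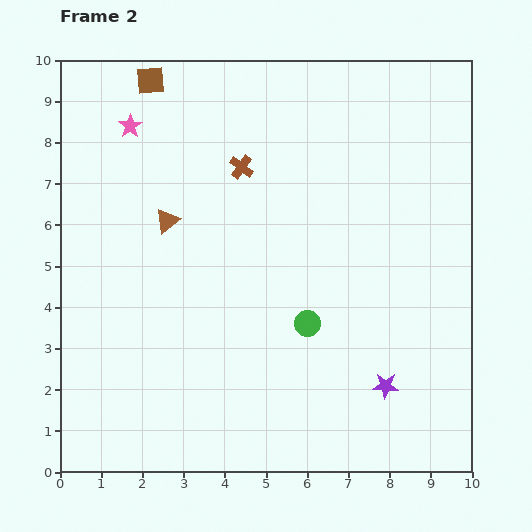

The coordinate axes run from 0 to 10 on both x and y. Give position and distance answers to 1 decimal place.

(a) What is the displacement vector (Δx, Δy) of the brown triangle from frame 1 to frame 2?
(0.5, 3.8)

The brown triangle was at (2.1, 2.3) in frame 1 and (2.6, 6.1) in frame 2.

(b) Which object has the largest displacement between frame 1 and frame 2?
the brown triangle

(moved 3.8; next 2.9)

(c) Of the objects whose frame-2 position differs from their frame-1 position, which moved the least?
the brown cross

(moved 1.3)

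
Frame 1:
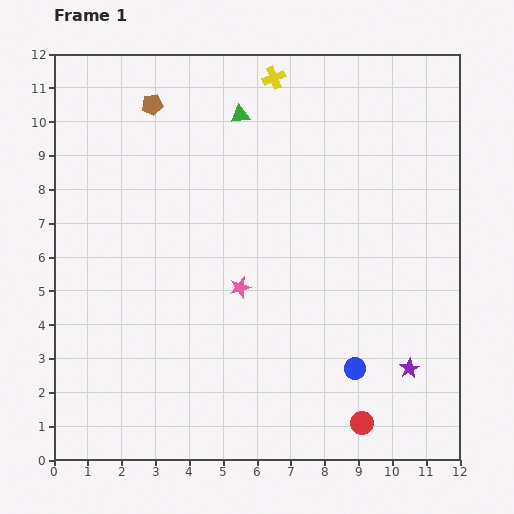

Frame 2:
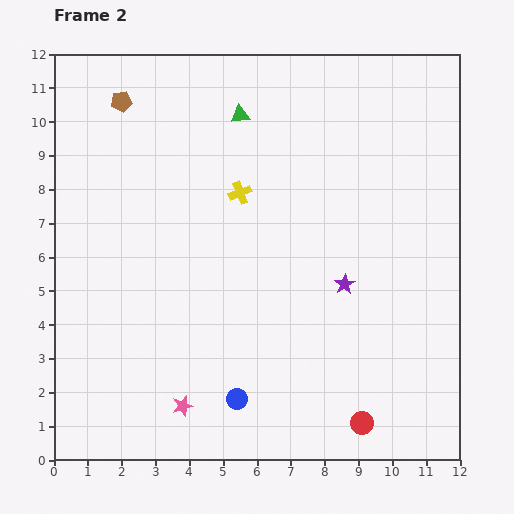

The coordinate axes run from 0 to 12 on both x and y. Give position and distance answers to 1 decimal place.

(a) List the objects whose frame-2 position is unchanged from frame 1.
the green triangle, the red circle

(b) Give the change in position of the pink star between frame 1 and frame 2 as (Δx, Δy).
(-1.7, -3.5)

The pink star was at (5.5, 5.1) in frame 1 and (3.8, 1.6) in frame 2.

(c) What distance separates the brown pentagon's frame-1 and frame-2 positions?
0.9

The brown pentagon moved from (2.9, 10.5) to (2.0, 10.6), a distance of √(0.9² + 0.1²) ≈ 0.9.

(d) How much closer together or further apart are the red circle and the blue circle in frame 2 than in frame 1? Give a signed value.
+2.2

Distance in frame 1: 1.6. Distance in frame 2: 3.8.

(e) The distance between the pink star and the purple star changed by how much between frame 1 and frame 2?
+0.5

Distance in frame 1: 5.5. Distance in frame 2: 6.0.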